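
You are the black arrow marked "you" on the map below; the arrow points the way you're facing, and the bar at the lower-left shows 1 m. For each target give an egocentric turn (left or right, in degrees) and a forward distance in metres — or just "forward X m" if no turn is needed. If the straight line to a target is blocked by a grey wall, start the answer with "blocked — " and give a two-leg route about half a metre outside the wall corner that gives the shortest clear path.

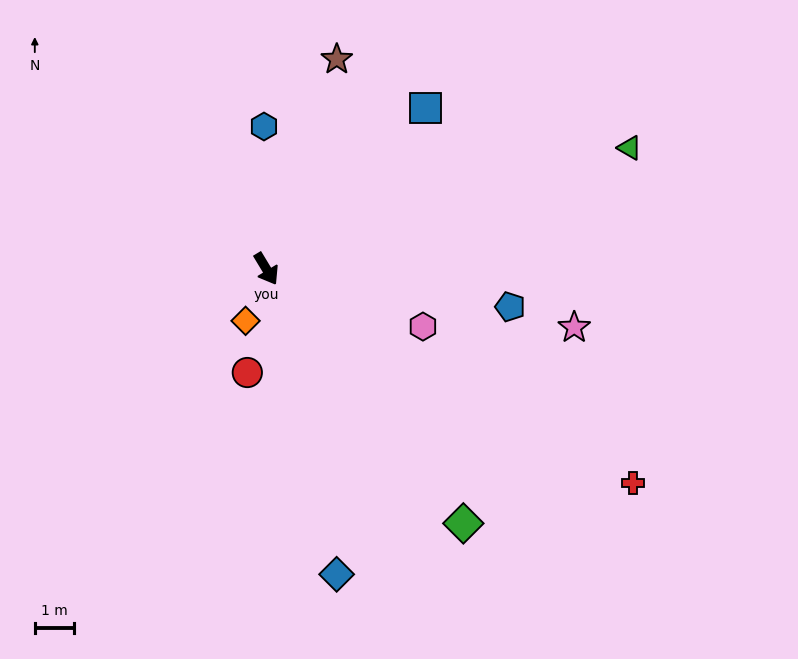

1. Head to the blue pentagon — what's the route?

turn left 50°, forward 6.3 m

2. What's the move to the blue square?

turn left 104°, forward 5.7 m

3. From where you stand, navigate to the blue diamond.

turn right 18°, forward 7.9 m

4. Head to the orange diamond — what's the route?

turn right 53°, forward 1.4 m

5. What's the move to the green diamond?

turn left 7°, forward 8.2 m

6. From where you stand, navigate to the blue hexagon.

turn left 150°, forward 3.6 m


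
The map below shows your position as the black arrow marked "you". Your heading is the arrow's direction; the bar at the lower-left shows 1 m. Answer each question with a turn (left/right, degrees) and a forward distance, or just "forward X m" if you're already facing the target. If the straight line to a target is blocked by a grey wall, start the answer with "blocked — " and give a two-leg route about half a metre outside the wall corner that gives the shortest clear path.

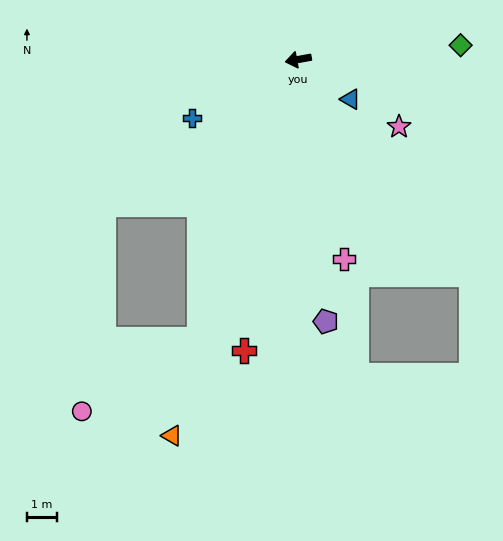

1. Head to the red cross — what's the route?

turn left 69°, forward 9.8 m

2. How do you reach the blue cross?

turn left 19°, forward 4.0 m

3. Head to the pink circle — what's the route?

blocked — turn left 60°, forward 9.9 m, then turn right 39°, forward 4.6 m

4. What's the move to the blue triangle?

turn left 132°, forward 2.2 m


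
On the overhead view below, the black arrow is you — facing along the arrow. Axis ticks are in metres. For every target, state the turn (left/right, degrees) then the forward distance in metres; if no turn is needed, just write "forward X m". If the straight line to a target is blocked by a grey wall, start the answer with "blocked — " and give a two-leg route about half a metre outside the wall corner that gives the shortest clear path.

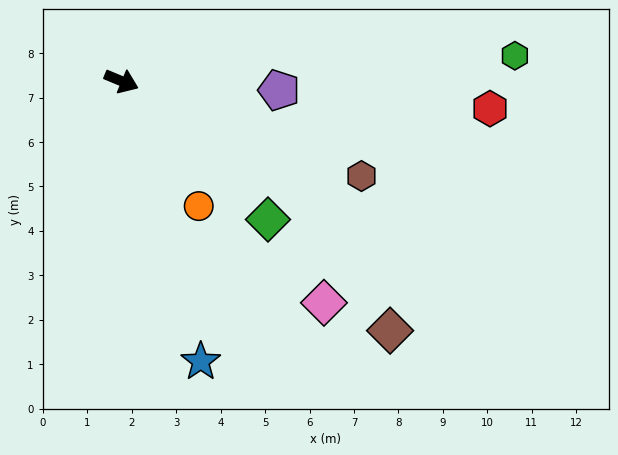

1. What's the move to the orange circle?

turn right 36°, forward 3.3 m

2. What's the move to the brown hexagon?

forward 5.8 m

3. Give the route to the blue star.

turn right 52°, forward 6.6 m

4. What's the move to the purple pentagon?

turn left 19°, forward 3.6 m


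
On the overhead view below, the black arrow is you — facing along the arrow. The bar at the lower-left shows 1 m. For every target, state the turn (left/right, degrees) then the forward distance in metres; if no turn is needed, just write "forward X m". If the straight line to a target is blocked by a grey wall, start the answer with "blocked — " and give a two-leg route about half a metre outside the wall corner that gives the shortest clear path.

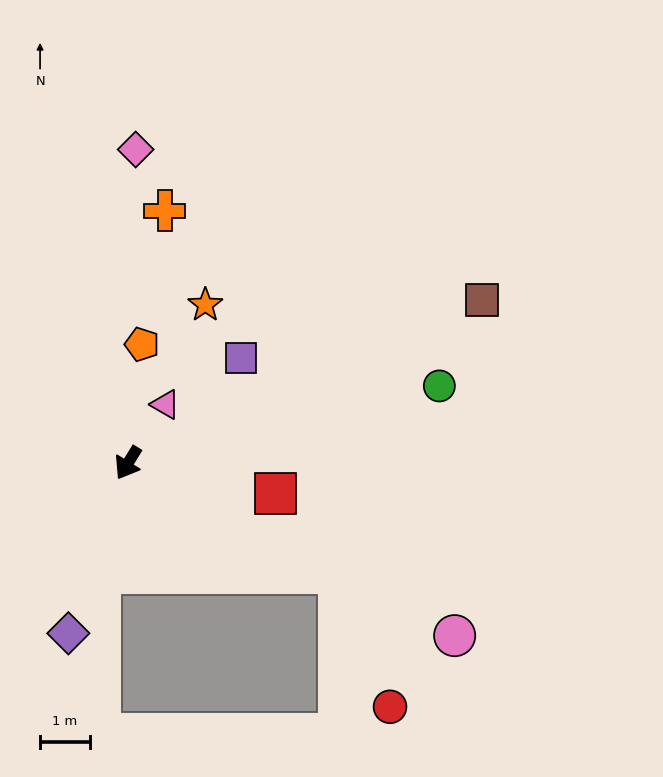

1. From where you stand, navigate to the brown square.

turn left 146°, forward 7.9 m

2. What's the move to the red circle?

blocked — turn left 94°, forward 4.8 m, then turn right 42°, forward 2.9 m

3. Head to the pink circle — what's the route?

turn left 94°, forward 7.5 m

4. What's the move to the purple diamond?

turn left 12°, forward 3.6 m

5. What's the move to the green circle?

turn left 135°, forward 6.5 m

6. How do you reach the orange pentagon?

turn right 155°, forward 2.4 m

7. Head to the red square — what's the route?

turn left 110°, forward 3.0 m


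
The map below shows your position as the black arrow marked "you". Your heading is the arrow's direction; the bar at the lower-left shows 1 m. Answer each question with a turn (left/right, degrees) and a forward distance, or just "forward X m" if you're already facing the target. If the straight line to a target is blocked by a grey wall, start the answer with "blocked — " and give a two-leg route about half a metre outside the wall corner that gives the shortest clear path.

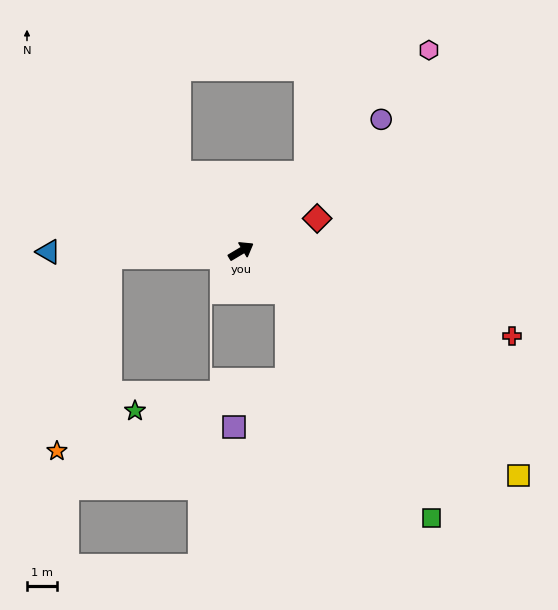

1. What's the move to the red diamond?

turn right 8°, forward 2.8 m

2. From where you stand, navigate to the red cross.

turn right 48°, forward 9.6 m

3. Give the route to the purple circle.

turn left 12°, forward 6.5 m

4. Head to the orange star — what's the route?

blocked — turn left 152°, forward 4.4 m, then turn left 72°, forward 6.8 m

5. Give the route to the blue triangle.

turn left 149°, forward 6.5 m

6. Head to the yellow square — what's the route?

turn right 70°, forward 12.0 m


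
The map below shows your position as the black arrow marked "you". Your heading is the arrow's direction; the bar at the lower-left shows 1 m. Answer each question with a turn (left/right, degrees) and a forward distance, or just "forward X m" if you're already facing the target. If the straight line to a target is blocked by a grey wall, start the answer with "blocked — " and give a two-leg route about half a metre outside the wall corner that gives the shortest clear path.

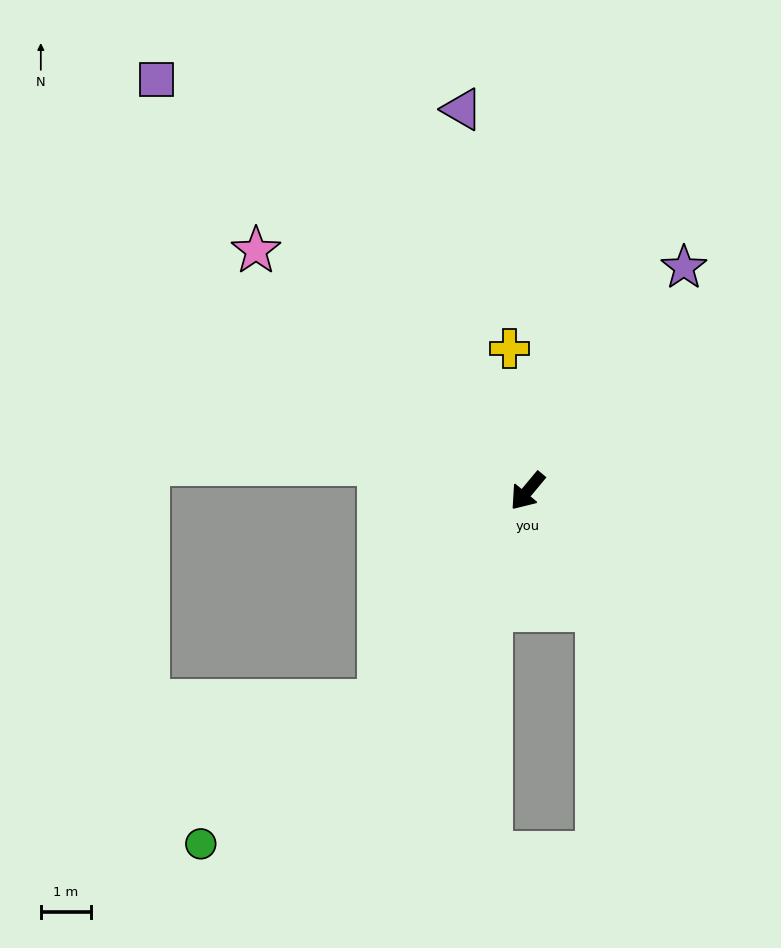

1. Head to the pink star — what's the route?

turn right 92°, forward 7.2 m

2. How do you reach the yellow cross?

turn right 133°, forward 2.8 m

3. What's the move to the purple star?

turn right 175°, forward 5.4 m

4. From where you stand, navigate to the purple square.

turn right 98°, forward 10.9 m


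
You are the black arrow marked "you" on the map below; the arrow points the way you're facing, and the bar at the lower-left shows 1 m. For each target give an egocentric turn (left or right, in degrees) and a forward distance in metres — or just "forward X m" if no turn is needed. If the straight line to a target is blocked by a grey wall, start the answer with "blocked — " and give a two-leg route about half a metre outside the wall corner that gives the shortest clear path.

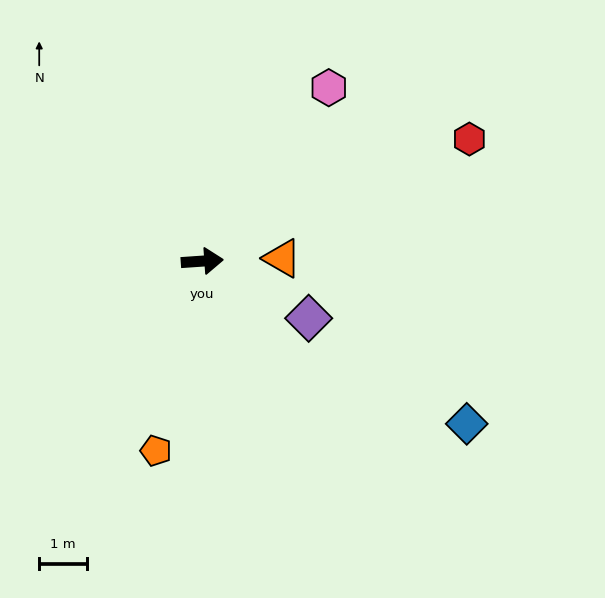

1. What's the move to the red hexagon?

turn left 21°, forward 6.2 m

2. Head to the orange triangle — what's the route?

forward 1.7 m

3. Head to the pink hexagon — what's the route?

turn left 50°, forward 4.5 m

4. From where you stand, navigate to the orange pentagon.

turn right 108°, forward 4.1 m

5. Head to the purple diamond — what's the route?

turn right 32°, forward 2.5 m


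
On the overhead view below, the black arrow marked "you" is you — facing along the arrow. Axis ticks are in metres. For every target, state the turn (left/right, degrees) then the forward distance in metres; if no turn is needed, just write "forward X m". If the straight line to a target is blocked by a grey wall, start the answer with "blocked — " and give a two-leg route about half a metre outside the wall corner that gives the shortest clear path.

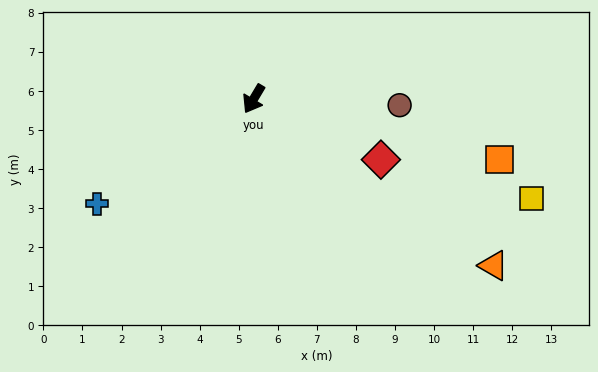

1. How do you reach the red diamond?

turn left 95°, forward 3.6 m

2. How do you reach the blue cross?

turn right 26°, forward 4.8 m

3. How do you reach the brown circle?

turn left 118°, forward 3.7 m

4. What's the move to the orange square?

turn left 107°, forward 6.5 m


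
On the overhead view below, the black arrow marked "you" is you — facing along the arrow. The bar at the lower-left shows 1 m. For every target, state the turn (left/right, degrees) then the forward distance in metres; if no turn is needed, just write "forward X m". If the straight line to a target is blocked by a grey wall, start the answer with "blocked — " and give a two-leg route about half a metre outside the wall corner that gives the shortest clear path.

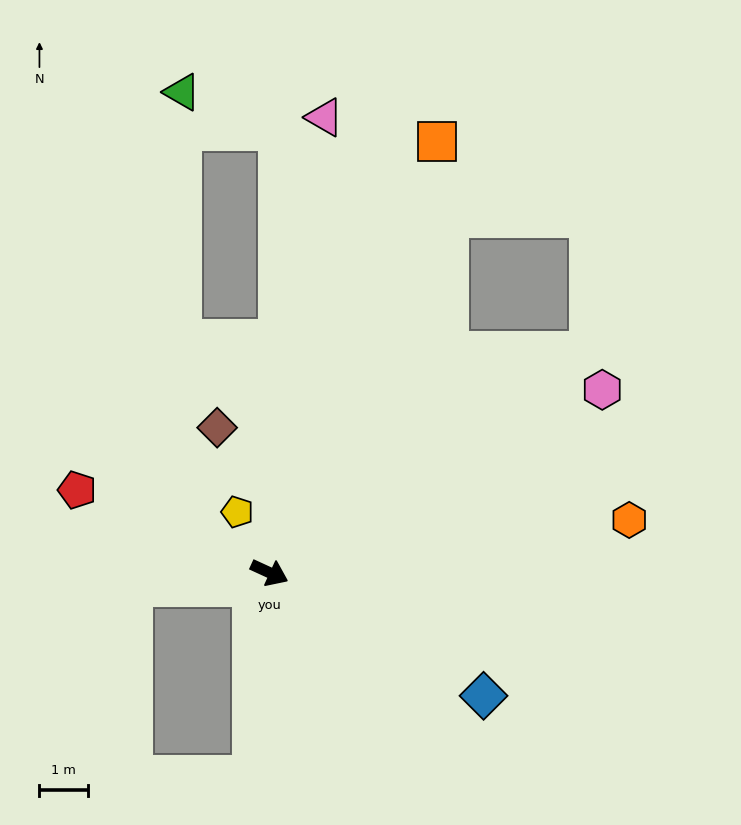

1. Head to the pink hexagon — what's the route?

turn left 53°, forward 7.8 m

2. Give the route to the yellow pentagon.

turn left 143°, forward 1.4 m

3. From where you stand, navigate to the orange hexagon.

turn left 33°, forward 7.5 m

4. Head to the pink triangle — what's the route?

turn left 108°, forward 9.4 m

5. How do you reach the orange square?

turn left 93°, forward 9.5 m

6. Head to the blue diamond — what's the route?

turn right 5°, forward 5.1 m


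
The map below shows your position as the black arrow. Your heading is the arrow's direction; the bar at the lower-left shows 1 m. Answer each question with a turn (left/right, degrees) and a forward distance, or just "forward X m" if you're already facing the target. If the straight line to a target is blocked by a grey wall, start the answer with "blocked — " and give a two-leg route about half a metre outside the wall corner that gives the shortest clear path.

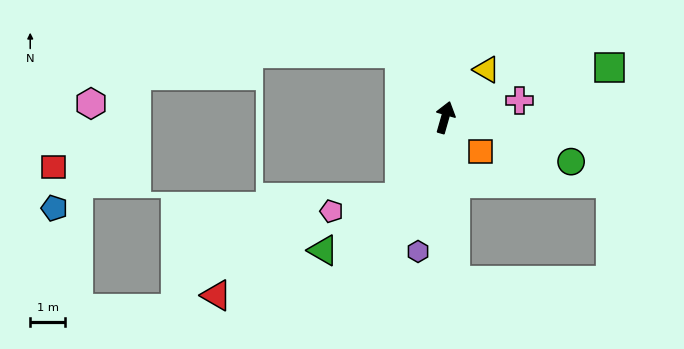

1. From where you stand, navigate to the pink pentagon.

blocked — turn left 167°, forward 2.6 m, then turn right 50°, forward 2.0 m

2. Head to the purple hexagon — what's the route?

turn right 176°, forward 3.9 m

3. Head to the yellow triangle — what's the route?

turn right 25°, forward 1.8 m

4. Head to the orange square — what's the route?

turn right 118°, forward 1.4 m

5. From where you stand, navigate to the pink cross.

turn right 61°, forward 2.2 m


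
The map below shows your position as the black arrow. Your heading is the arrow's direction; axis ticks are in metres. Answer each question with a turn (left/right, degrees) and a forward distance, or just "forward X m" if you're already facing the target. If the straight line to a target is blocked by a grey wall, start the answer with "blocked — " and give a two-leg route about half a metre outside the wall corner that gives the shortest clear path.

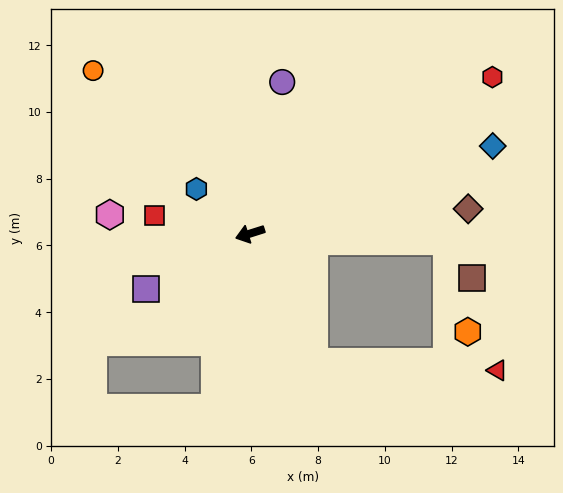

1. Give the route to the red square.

turn right 28°, forward 2.9 m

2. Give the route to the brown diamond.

turn left 169°, forward 6.6 m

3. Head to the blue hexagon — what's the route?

turn right 57°, forward 2.1 m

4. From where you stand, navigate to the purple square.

turn left 10°, forward 3.5 m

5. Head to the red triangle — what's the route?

blocked — turn left 99°, forward 4.3 m, then turn left 61°, forward 5.5 m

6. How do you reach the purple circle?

turn right 120°, forward 4.6 m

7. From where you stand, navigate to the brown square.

blocked — turn left 160°, forward 5.9 m, then turn right 53°, forward 1.3 m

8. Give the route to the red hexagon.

turn right 165°, forward 8.6 m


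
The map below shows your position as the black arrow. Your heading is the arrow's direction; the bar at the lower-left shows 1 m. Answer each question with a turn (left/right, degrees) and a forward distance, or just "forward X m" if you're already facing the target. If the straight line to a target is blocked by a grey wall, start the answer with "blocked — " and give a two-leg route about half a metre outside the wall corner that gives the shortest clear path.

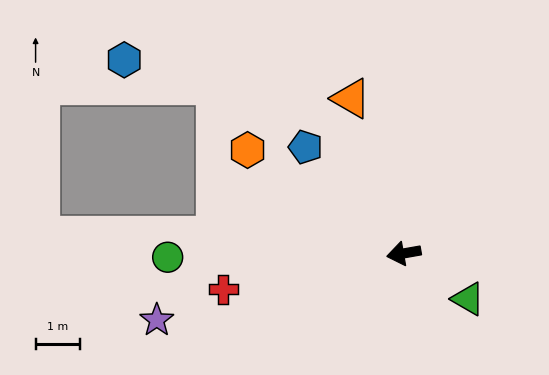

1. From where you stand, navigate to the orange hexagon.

turn right 43°, forward 4.2 m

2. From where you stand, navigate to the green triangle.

turn left 135°, forward 1.8 m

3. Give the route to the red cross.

forward 4.1 m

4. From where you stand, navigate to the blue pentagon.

turn right 57°, forward 3.2 m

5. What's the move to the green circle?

turn right 9°, forward 5.3 m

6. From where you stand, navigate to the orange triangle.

turn right 81°, forward 3.7 m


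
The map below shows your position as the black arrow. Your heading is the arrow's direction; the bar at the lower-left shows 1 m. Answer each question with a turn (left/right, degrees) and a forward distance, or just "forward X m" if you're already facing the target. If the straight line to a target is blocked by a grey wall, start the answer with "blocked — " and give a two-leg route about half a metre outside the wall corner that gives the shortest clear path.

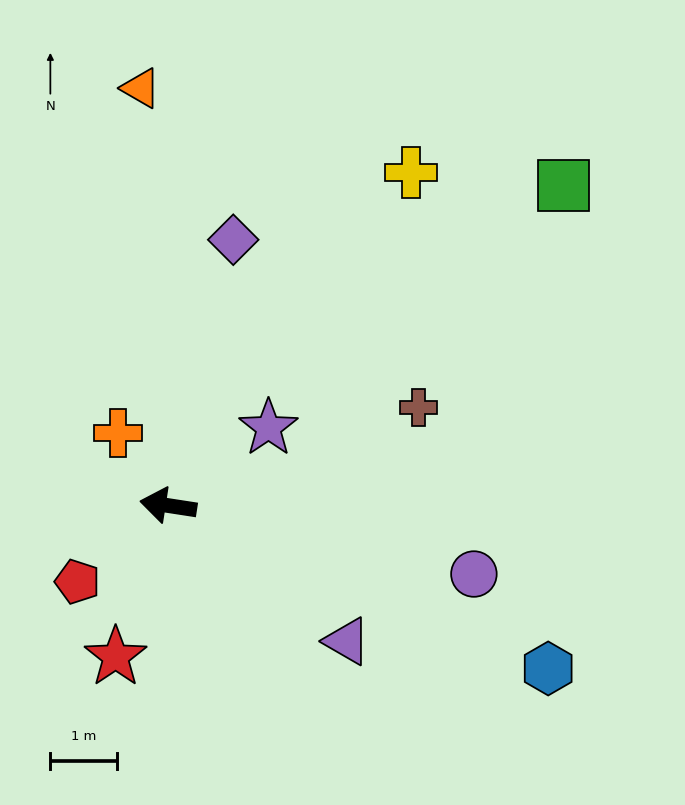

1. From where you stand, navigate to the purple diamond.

turn right 95°, forward 4.1 m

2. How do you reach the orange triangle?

turn right 77°, forward 6.3 m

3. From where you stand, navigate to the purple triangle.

turn left 152°, forward 3.4 m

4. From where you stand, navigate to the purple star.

turn right 133°, forward 1.9 m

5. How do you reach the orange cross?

turn right 47°, forward 1.3 m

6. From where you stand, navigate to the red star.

turn left 80°, forward 2.4 m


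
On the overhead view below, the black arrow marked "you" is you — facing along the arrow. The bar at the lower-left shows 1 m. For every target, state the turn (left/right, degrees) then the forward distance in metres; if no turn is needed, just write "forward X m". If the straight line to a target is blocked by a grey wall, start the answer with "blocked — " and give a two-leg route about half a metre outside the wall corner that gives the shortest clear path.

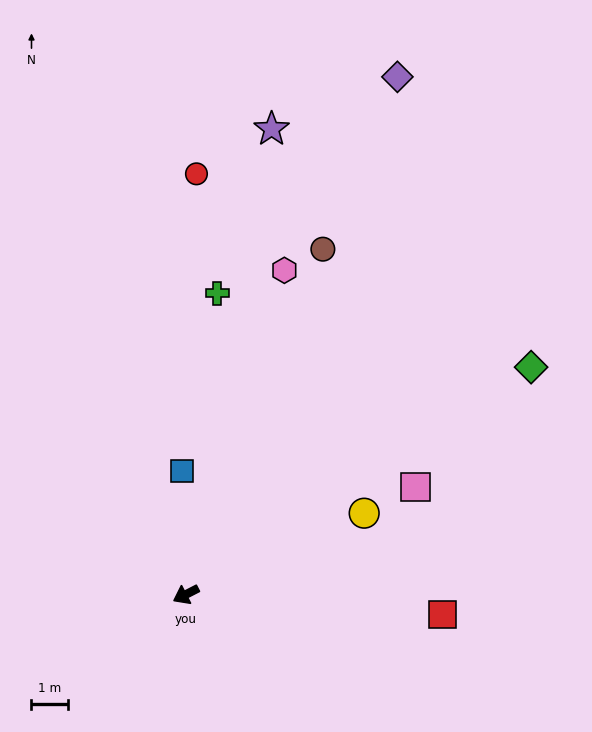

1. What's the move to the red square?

turn left 148°, forward 7.0 m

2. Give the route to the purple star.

turn right 128°, forward 13.0 m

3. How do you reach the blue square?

turn right 115°, forward 3.4 m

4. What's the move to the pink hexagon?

turn right 134°, forward 9.3 m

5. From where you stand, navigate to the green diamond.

turn right 174°, forward 11.3 m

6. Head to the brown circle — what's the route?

turn right 139°, forward 10.2 m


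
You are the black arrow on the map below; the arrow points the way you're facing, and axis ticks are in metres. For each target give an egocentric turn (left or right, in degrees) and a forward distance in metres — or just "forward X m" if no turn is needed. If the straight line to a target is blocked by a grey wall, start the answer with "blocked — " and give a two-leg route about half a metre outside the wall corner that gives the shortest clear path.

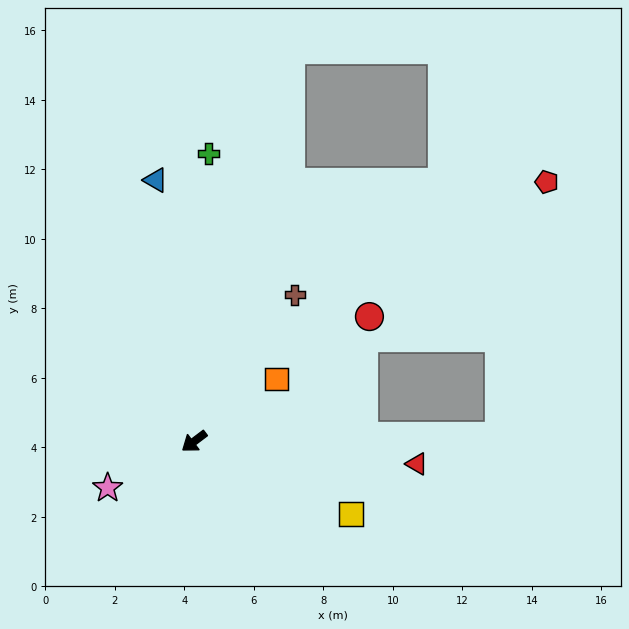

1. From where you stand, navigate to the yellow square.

turn left 118°, forward 5.0 m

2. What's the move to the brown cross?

turn right 162°, forward 5.1 m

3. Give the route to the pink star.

turn right 9°, forward 2.8 m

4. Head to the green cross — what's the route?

turn right 130°, forward 8.3 m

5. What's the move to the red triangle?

turn left 137°, forward 6.4 m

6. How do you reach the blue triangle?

turn right 119°, forward 7.6 m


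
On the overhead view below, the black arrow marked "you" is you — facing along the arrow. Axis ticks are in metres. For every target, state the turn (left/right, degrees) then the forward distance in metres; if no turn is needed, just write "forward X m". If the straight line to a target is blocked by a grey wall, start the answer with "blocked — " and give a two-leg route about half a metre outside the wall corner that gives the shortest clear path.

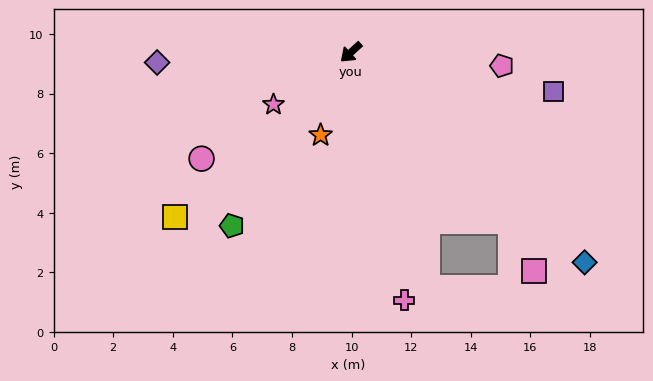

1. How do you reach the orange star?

turn left 28°, forward 3.0 m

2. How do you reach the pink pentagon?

turn left 133°, forward 5.1 m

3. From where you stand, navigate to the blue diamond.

turn left 96°, forward 10.5 m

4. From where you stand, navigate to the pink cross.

turn left 60°, forward 8.5 m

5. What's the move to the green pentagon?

turn left 13°, forward 7.1 m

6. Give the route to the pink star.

turn right 8°, forward 3.1 m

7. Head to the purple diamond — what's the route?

turn right 39°, forward 6.5 m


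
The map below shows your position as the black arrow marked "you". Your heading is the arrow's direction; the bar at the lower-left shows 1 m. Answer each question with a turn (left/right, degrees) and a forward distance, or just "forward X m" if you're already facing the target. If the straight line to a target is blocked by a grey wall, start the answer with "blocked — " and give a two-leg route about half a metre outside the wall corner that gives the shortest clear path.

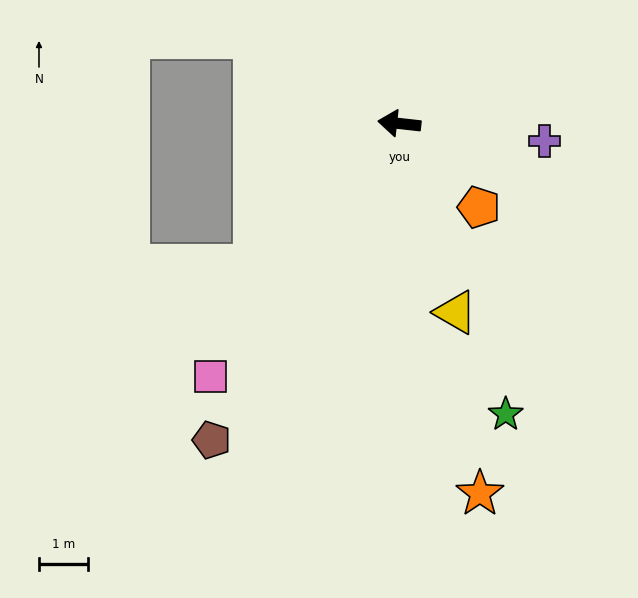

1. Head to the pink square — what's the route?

turn left 60°, forward 6.4 m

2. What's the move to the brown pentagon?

turn left 66°, forward 7.5 m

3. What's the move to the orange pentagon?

turn left 140°, forward 2.4 m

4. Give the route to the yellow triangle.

turn left 113°, forward 4.0 m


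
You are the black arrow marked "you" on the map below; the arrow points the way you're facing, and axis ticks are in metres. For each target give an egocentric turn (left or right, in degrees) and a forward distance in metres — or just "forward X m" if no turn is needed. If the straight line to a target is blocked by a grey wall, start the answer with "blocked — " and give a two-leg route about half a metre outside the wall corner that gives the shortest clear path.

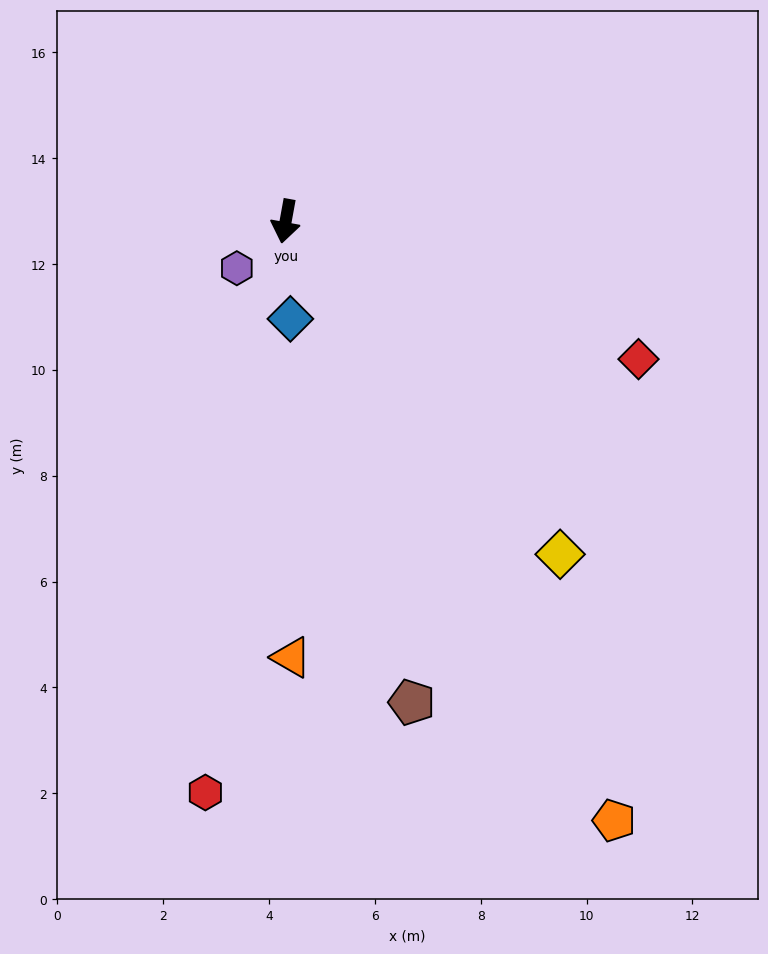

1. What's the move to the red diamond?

turn left 79°, forward 7.2 m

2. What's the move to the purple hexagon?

turn right 36°, forward 1.3 m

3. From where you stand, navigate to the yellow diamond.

turn left 50°, forward 8.2 m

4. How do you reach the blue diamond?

turn left 13°, forward 1.8 m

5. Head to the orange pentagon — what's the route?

turn left 39°, forward 12.9 m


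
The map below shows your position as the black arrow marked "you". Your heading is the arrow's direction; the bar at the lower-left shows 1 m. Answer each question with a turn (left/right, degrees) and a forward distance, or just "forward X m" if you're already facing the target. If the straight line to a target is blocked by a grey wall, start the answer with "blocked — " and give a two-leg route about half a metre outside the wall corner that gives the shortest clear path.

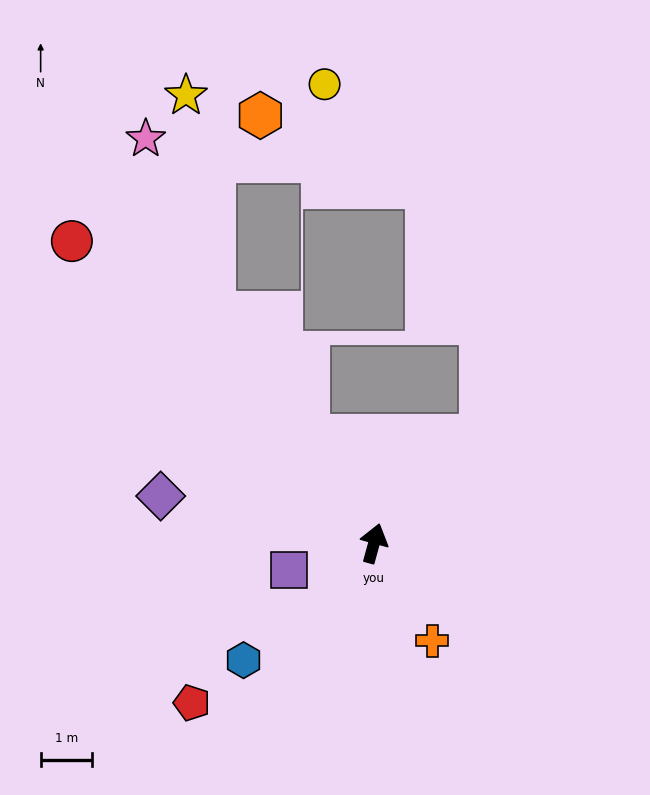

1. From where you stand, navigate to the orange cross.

turn right 134°, forward 2.2 m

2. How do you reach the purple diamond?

turn left 93°, forward 4.2 m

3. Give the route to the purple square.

turn left 123°, forward 1.7 m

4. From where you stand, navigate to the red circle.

turn left 60°, forward 8.3 m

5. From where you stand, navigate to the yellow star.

blocked — turn left 50°, forward 5.4 m, then turn right 28°, forward 4.2 m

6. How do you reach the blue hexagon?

turn left 147°, forward 3.4 m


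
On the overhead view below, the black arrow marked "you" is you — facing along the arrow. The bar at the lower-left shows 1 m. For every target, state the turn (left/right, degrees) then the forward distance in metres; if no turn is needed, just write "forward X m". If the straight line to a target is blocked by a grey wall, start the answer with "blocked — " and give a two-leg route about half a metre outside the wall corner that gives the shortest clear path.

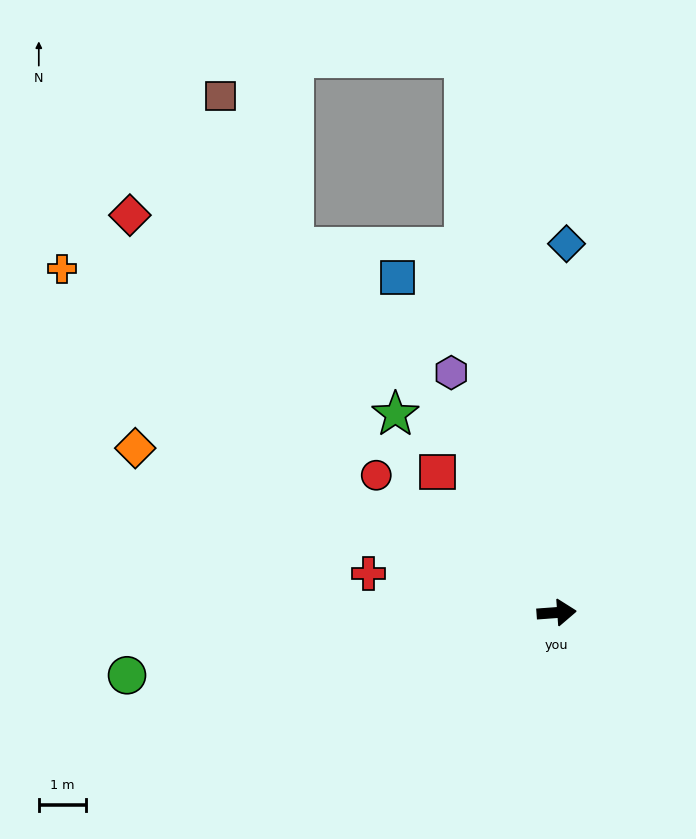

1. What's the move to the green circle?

turn right 176°, forward 9.1 m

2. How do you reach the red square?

turn left 126°, forward 3.9 m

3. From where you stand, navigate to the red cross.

turn left 164°, forward 4.0 m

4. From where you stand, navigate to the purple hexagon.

turn left 110°, forward 5.5 m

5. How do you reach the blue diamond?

turn left 84°, forward 7.7 m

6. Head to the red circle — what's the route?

turn left 139°, forward 4.8 m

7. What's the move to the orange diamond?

turn left 155°, forward 9.5 m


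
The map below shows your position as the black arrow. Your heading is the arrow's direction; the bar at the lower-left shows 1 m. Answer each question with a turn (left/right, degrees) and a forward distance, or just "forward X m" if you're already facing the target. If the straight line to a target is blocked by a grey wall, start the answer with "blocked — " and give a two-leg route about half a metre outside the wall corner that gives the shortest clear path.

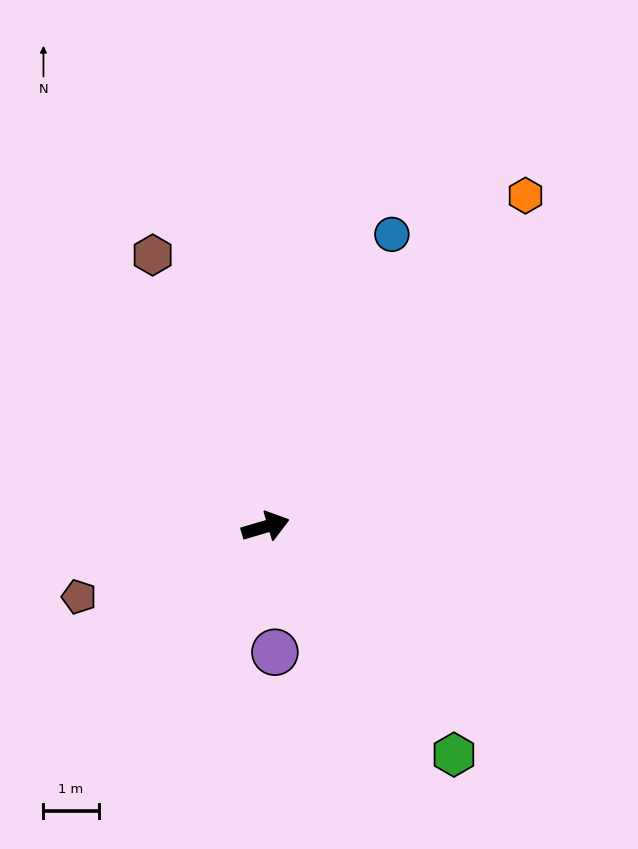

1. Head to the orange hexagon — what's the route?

turn left 35°, forward 7.6 m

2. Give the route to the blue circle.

turn left 50°, forward 5.8 m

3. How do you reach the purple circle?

turn right 102°, forward 2.3 m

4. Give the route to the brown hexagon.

turn left 96°, forward 5.3 m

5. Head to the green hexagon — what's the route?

turn right 67°, forward 5.4 m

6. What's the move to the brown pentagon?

turn right 176°, forward 3.6 m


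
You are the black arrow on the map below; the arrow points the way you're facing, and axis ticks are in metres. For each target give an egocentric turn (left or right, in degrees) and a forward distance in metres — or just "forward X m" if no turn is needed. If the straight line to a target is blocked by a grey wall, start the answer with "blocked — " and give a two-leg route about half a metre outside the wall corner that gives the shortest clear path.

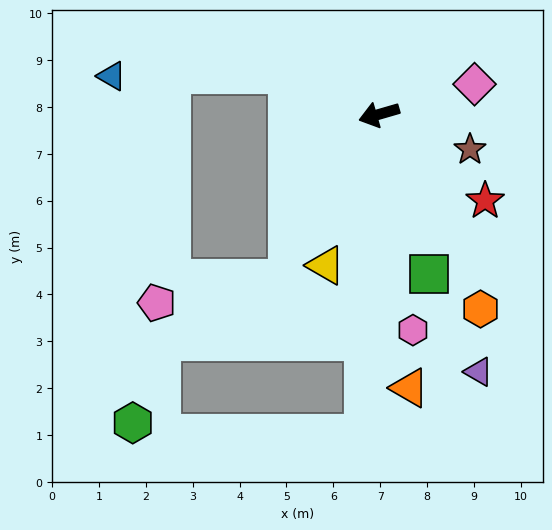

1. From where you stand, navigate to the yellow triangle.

turn left 54°, forward 3.4 m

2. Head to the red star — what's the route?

turn left 125°, forward 2.9 m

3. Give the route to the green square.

turn left 91°, forward 3.6 m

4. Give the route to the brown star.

turn left 143°, forward 2.1 m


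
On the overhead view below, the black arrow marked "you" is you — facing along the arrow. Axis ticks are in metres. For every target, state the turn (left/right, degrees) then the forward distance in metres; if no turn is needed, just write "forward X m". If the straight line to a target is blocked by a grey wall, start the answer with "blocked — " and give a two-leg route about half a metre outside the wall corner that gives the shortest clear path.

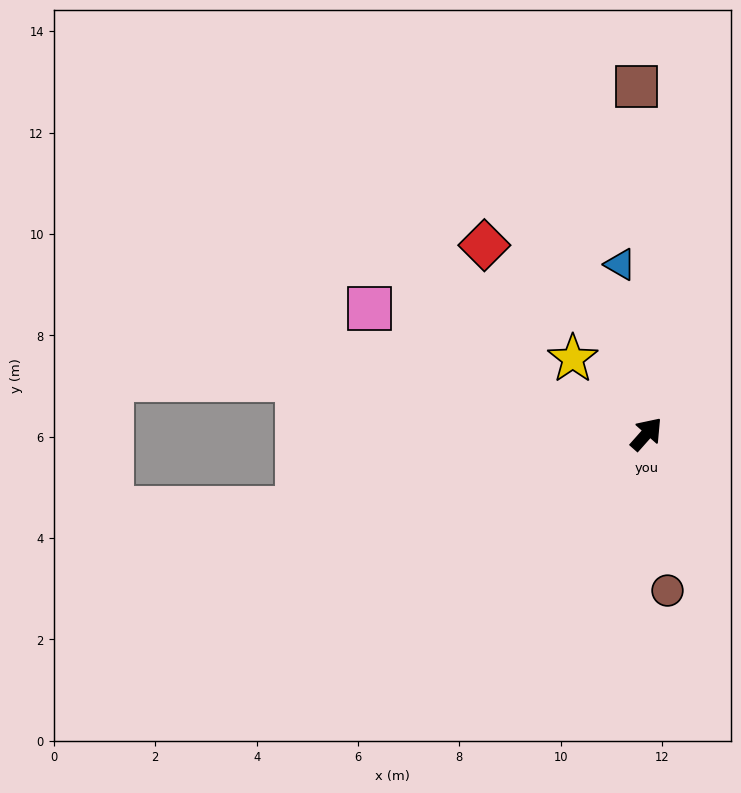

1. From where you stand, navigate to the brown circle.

turn right 131°, forward 3.1 m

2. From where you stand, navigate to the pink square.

turn left 107°, forward 6.0 m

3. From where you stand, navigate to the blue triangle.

turn left 50°, forward 3.4 m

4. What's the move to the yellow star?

turn left 86°, forward 2.1 m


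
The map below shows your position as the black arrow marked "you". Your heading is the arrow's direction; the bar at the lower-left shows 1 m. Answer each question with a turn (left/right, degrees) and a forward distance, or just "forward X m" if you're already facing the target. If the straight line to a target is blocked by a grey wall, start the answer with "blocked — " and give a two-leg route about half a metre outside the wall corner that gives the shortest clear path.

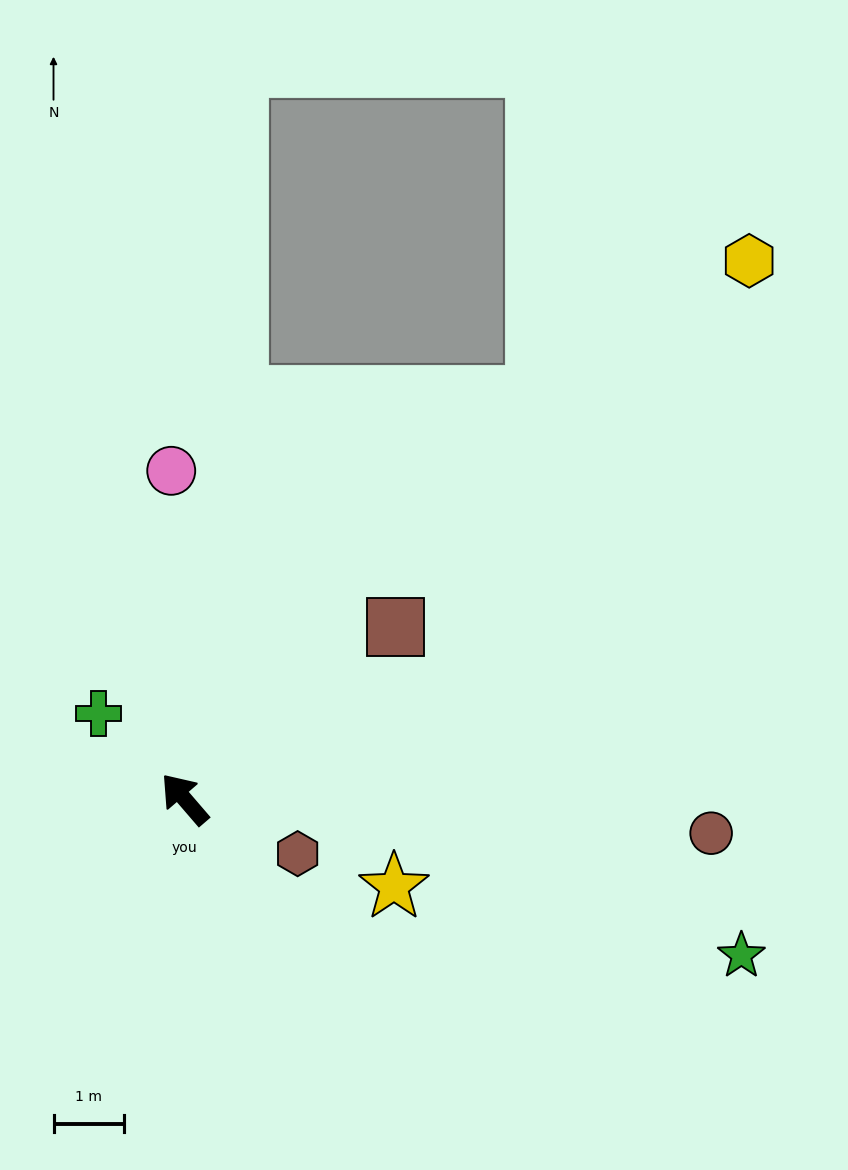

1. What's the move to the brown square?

turn right 92°, forward 3.9 m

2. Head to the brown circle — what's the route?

turn right 134°, forward 7.5 m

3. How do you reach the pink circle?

turn right 38°, forward 4.7 m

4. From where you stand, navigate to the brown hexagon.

turn right 157°, forward 1.8 m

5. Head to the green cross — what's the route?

turn left 5°, forward 1.7 m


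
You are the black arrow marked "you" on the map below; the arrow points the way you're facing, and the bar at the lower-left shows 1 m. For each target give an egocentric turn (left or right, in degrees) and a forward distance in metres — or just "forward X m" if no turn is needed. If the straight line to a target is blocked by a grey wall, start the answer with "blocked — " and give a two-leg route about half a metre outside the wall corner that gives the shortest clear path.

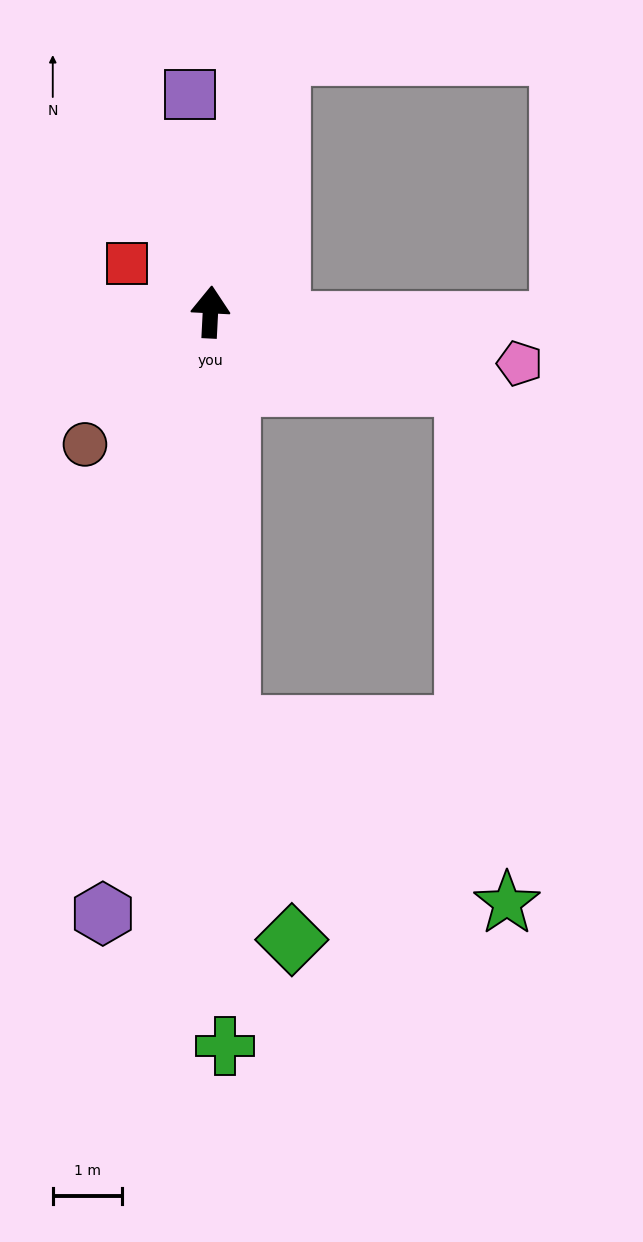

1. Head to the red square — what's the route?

turn left 63°, forward 1.4 m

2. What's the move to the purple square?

turn left 8°, forward 3.1 m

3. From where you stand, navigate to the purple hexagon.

turn left 173°, forward 8.8 m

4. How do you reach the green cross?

turn right 176°, forward 10.6 m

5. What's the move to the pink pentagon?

turn right 97°, forward 4.5 m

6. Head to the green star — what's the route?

blocked — turn right 174°, forward 6.0 m, then turn left 54°, forward 4.7 m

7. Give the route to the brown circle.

turn left 139°, forward 2.6 m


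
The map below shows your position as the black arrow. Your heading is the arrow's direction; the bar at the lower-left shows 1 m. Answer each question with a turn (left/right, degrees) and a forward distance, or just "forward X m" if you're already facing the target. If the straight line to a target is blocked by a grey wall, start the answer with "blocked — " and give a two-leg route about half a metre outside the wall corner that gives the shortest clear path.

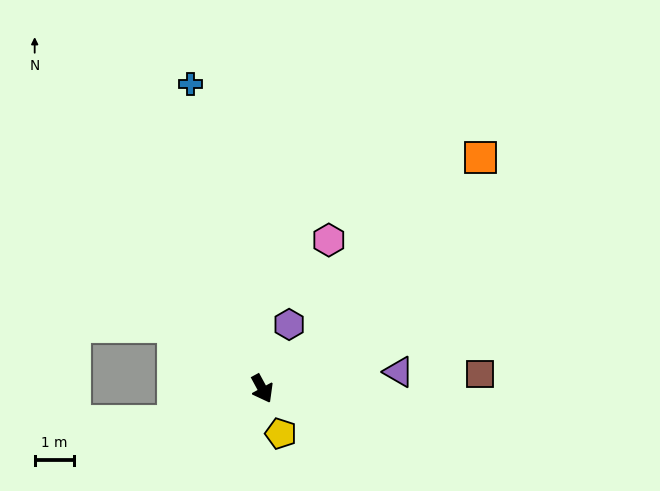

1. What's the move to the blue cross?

turn left 165°, forward 7.9 m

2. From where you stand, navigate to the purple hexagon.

turn left 129°, forward 1.8 m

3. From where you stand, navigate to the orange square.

turn left 108°, forward 8.0 m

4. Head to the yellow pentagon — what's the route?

turn right 6°, forward 1.2 m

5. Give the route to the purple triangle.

turn left 68°, forward 3.5 m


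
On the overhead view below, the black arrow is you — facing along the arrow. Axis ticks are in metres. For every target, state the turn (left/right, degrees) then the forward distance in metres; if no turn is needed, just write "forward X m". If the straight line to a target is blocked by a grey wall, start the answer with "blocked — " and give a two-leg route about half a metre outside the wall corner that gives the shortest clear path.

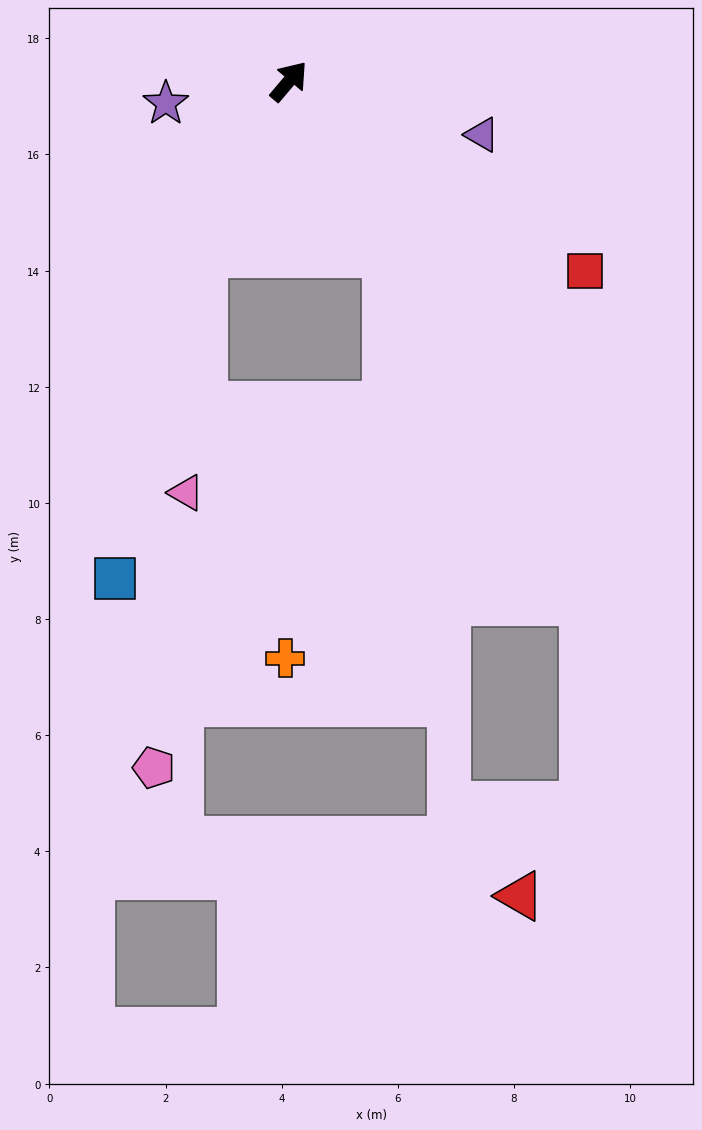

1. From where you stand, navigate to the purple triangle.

turn right 65°, forward 3.4 m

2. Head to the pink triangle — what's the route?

blocked — turn right 166°, forward 3.3 m, then turn left 22°, forward 4.1 m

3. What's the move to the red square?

turn right 82°, forward 6.1 m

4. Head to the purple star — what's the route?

turn left 140°, forward 2.2 m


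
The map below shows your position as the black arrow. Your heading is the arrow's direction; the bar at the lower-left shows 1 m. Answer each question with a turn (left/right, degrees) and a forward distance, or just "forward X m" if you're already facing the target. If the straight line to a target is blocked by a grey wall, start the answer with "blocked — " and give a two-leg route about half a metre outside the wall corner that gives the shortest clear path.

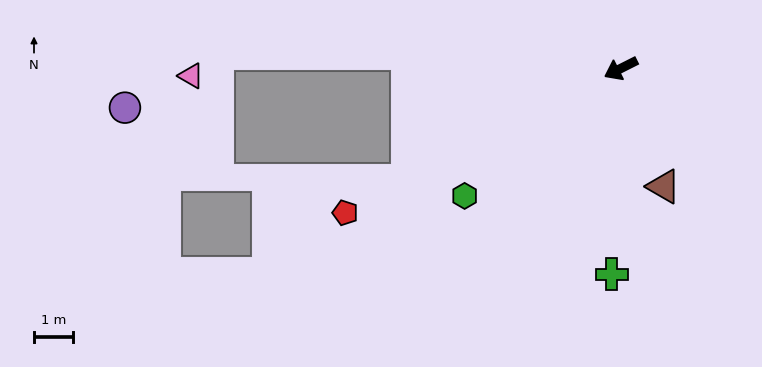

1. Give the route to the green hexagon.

turn left 12°, forward 5.2 m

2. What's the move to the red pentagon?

forward 8.0 m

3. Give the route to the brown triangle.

turn left 83°, forward 3.2 m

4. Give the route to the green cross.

turn left 61°, forward 5.3 m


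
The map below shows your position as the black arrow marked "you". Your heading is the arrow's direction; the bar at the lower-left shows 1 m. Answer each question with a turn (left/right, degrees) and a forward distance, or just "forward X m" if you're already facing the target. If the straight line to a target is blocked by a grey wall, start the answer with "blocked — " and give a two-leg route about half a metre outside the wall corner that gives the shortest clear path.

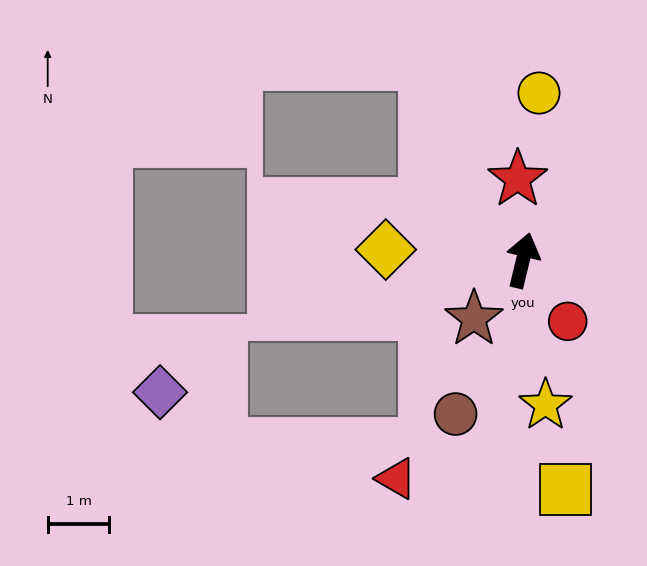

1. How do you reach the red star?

turn left 17°, forward 1.3 m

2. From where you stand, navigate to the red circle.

turn right 130°, forward 1.2 m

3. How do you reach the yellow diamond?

turn left 99°, forward 2.2 m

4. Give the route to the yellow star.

turn right 158°, forward 2.4 m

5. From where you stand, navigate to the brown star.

turn left 154°, forward 1.2 m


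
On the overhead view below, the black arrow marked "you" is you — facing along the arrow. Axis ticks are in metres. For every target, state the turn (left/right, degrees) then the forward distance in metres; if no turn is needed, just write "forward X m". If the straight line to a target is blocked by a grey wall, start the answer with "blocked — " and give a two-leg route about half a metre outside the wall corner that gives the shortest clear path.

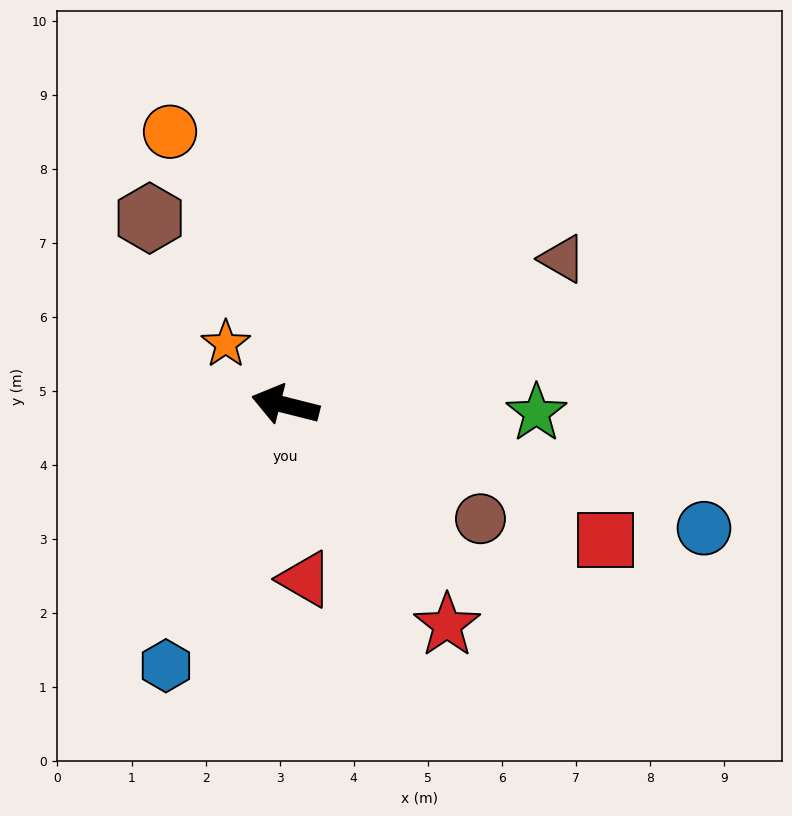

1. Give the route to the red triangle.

turn left 111°, forward 2.4 m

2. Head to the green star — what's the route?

turn right 168°, forward 3.4 m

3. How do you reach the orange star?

turn right 32°, forward 1.2 m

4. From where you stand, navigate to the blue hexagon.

turn left 80°, forward 3.9 m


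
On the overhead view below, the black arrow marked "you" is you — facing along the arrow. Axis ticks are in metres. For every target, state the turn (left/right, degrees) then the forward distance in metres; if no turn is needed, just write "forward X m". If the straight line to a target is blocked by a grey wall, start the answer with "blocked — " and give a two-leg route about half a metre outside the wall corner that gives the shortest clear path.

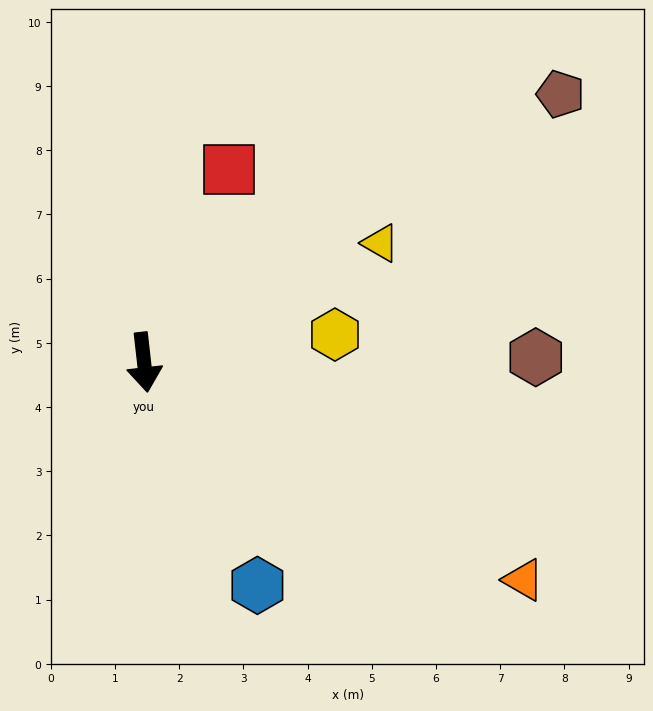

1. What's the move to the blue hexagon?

turn left 20°, forward 3.9 m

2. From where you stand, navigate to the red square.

turn left 150°, forward 3.3 m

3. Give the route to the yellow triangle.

turn left 110°, forward 4.1 m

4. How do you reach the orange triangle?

turn left 54°, forward 6.8 m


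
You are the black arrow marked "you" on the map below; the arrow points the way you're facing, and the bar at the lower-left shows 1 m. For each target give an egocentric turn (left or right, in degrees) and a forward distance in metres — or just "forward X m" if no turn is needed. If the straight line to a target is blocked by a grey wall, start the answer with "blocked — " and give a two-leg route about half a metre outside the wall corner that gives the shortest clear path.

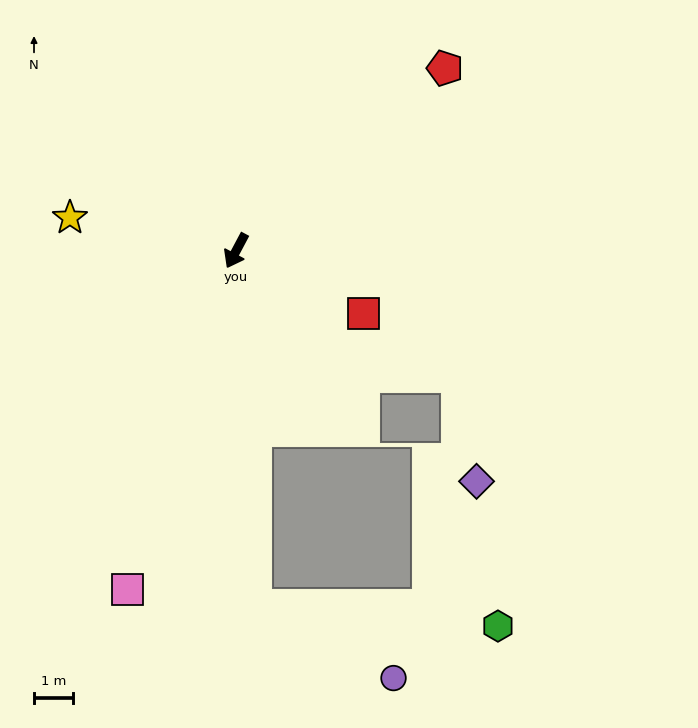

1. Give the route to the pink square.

turn left 10°, forward 9.1 m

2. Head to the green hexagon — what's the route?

blocked — turn left 31°, forward 9.1 m, then turn left 82°, forward 6.2 m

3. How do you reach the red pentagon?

turn left 159°, forward 7.1 m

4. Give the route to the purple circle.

blocked — turn left 31°, forward 9.1 m, then turn left 59°, forward 4.0 m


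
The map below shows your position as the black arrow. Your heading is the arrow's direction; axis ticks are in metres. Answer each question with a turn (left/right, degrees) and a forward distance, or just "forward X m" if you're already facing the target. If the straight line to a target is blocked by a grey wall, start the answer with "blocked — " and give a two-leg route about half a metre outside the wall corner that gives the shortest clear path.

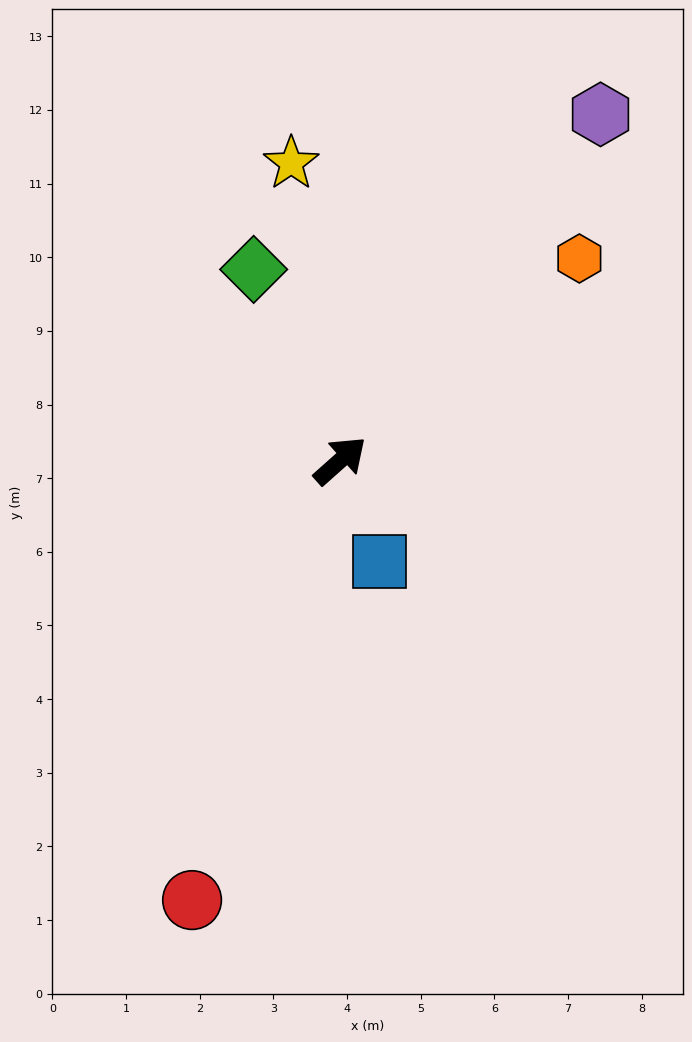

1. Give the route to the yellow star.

turn left 58°, forward 4.1 m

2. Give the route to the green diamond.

turn left 73°, forward 2.8 m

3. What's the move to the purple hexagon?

turn left 11°, forward 5.9 m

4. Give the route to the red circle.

turn right 150°, forward 6.3 m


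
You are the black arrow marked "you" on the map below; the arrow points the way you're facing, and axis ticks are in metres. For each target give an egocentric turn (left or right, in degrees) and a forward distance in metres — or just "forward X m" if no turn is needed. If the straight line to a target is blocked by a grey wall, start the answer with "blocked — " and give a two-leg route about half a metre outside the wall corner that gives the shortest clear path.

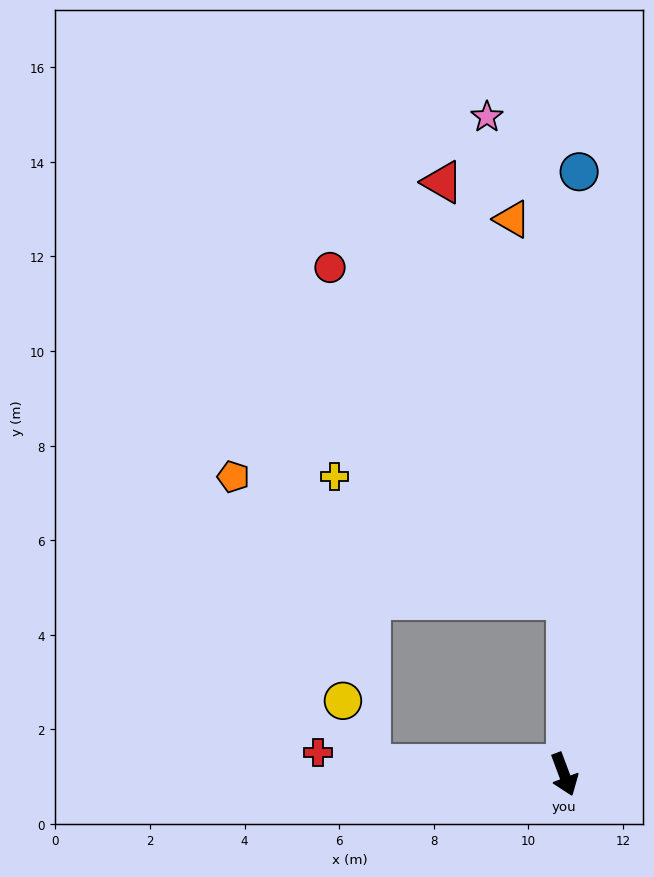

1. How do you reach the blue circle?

turn left 158°, forward 12.7 m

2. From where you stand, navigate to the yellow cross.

blocked — turn left 159°, forward 3.7 m, then turn left 63°, forward 5.5 m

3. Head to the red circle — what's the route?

blocked — turn left 159°, forward 3.7 m, then turn left 36°, forward 8.6 m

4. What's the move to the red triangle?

blocked — turn left 159°, forward 3.7 m, then turn left 17°, forward 9.2 m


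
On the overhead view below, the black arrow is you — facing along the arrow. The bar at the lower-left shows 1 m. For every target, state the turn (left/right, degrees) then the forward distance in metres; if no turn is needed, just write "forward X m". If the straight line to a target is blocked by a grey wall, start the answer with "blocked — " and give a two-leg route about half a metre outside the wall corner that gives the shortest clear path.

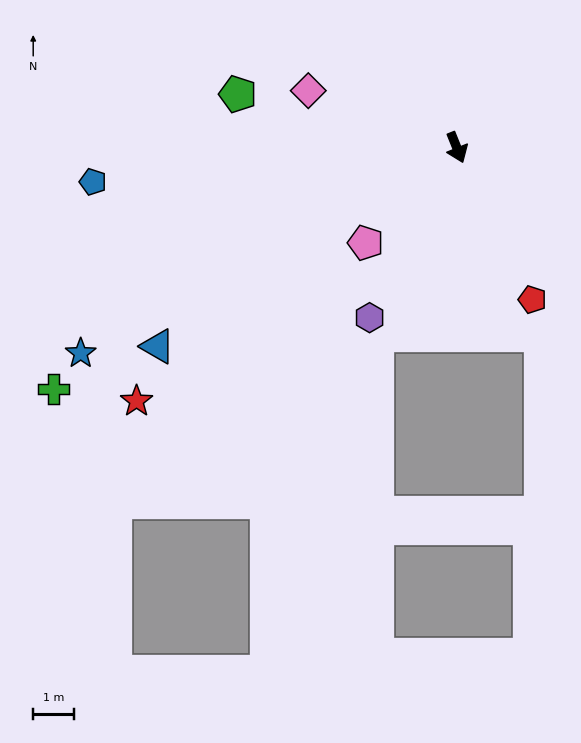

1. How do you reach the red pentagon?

turn left 5°, forward 4.2 m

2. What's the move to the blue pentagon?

turn right 107°, forward 9.0 m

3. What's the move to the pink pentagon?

turn right 66°, forward 3.3 m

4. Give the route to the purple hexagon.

turn right 49°, forward 4.7 m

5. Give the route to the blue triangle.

turn right 78°, forward 8.9 m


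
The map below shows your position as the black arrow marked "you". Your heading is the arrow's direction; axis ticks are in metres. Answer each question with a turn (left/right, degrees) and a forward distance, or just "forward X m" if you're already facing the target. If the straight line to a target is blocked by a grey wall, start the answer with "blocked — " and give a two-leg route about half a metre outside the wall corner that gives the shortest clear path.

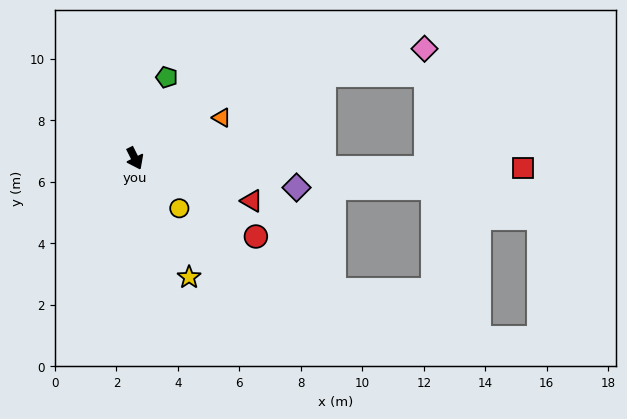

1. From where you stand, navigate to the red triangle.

turn left 44°, forward 4.0 m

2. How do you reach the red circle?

turn left 31°, forward 4.7 m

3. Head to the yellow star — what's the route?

forward 4.3 m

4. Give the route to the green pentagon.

turn left 132°, forward 2.8 m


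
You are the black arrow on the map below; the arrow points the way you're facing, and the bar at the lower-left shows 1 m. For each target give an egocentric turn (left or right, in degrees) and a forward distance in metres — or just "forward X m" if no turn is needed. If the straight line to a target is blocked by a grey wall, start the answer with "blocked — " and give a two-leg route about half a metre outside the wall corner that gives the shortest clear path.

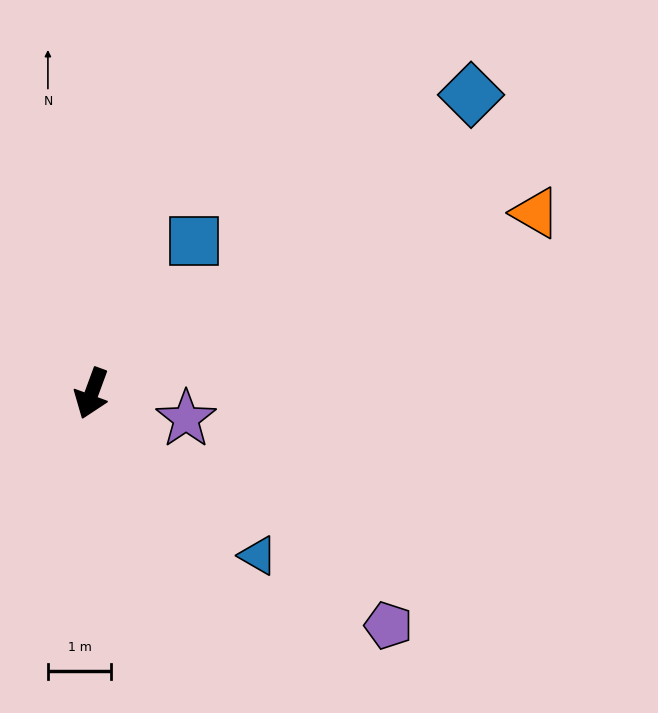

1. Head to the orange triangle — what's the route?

turn left 132°, forward 7.6 m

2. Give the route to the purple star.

turn left 95°, forward 1.5 m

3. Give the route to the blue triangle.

turn left 66°, forward 3.7 m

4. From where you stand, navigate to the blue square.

turn left 166°, forward 2.9 m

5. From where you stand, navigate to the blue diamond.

turn left 148°, forward 7.6 m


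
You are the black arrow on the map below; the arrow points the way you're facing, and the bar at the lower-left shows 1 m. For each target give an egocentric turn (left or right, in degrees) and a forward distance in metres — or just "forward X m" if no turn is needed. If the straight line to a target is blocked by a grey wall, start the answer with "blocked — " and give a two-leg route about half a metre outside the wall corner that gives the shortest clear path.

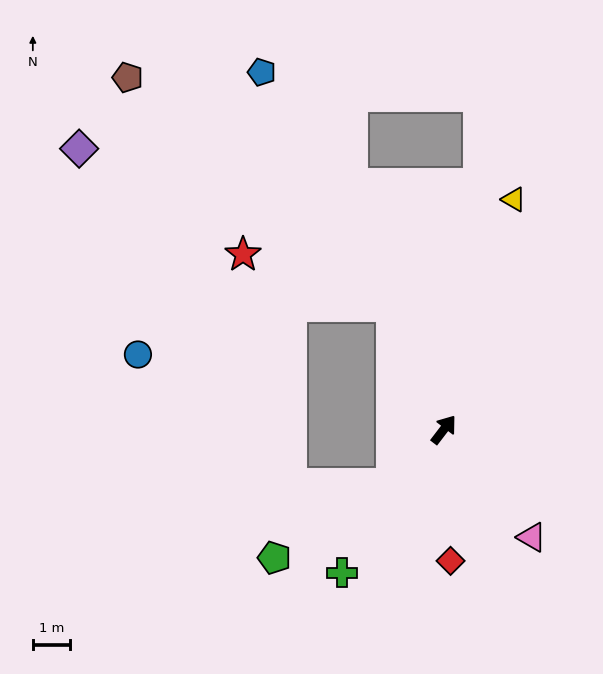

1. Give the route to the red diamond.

turn right 140°, forward 3.5 m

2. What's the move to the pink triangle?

turn right 103°, forward 3.7 m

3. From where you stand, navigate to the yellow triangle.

turn left 21°, forward 6.5 m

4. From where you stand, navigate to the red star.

blocked — turn left 61°, forward 3.6 m, then turn left 47°, forward 4.2 m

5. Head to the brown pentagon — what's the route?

blocked — turn left 61°, forward 3.6 m, then turn left 25°, forward 9.4 m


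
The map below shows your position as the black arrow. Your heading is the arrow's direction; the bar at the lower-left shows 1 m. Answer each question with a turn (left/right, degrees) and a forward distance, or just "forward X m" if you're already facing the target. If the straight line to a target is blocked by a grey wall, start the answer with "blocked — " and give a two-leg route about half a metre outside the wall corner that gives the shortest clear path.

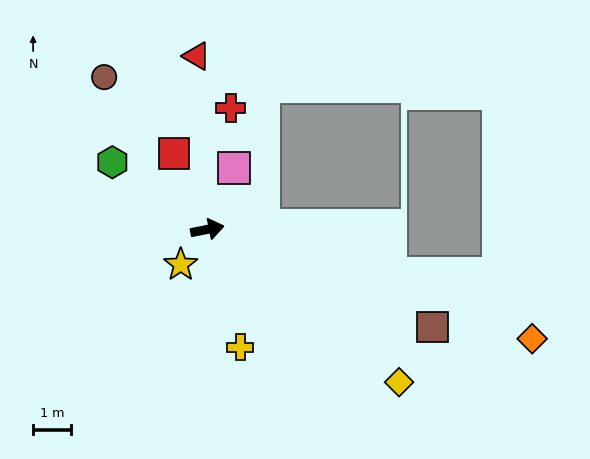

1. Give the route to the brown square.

turn right 35°, forward 6.4 m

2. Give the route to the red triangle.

turn left 82°, forward 4.5 m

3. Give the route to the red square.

turn left 102°, forward 2.2 m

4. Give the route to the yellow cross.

turn right 86°, forward 3.2 m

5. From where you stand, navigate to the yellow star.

turn right 138°, forward 1.2 m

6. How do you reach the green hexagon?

turn left 133°, forward 3.0 m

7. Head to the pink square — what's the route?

turn left 55°, forward 1.7 m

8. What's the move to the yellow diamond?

turn right 50°, forward 6.4 m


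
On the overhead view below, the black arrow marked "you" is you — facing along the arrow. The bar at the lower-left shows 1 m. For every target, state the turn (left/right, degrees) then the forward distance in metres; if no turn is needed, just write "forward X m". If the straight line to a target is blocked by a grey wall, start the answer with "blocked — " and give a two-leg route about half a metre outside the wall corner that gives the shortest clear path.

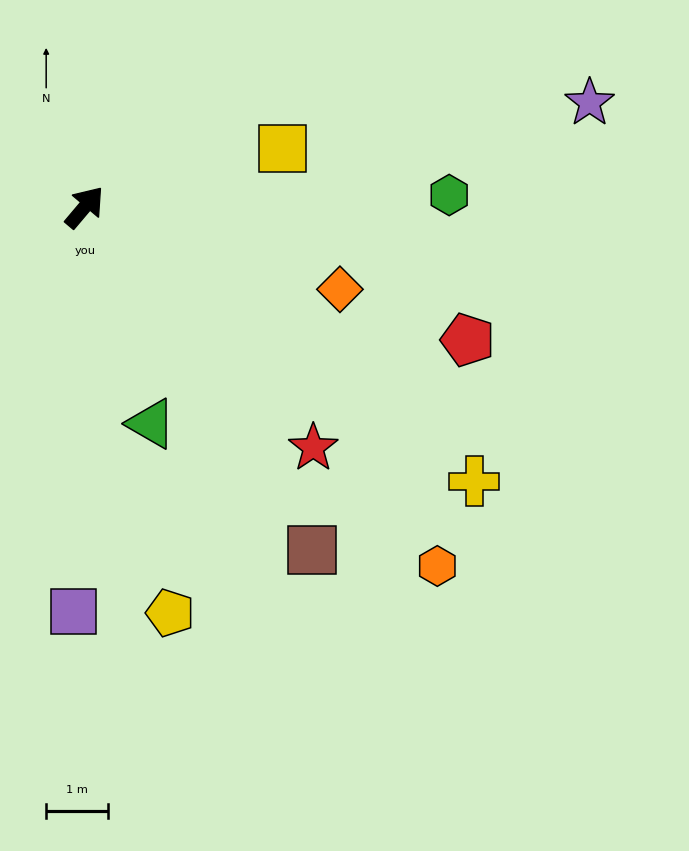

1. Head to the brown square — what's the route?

turn right 106°, forward 6.7 m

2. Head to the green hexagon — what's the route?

turn right 48°, forward 5.9 m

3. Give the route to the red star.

turn right 96°, forward 5.4 m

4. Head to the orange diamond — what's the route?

turn right 68°, forward 4.3 m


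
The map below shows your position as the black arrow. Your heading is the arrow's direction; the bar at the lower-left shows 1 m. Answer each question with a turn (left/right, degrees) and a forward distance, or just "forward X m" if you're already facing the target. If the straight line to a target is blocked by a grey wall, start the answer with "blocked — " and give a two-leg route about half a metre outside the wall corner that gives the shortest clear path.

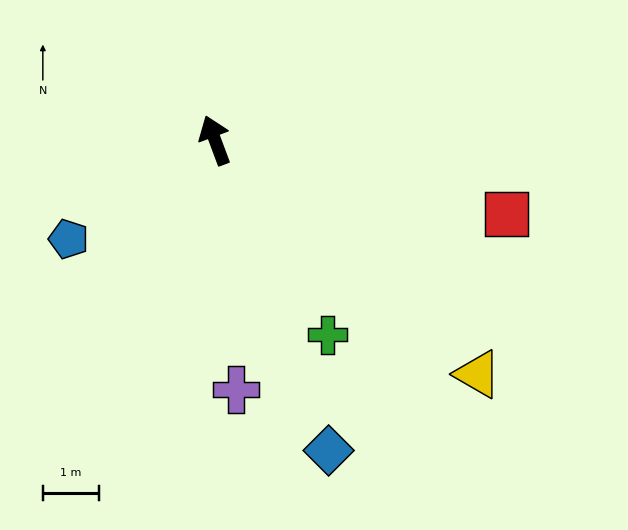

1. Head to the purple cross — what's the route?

turn left 164°, forward 4.4 m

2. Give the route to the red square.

turn right 125°, forward 5.3 m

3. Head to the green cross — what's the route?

turn right 170°, forward 4.0 m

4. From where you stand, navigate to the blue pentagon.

turn left 104°, forward 3.1 m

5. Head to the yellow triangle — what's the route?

turn right 152°, forward 6.2 m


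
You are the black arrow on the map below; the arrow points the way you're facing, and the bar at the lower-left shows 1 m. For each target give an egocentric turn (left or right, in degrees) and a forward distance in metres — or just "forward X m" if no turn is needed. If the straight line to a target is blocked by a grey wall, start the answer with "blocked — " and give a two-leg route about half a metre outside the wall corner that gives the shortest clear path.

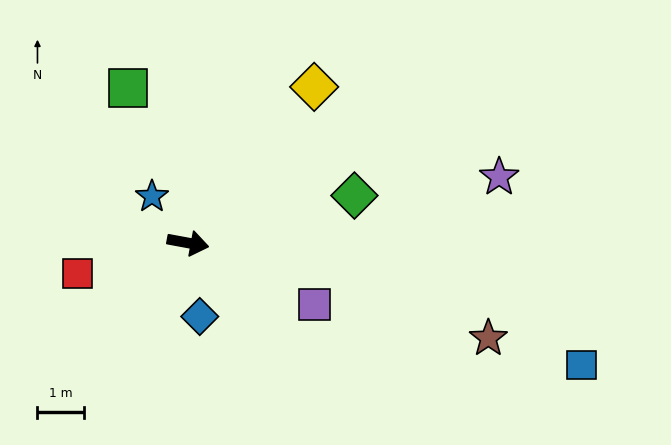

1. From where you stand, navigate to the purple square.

turn right 16°, forward 3.0 m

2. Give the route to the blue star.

turn left 138°, forward 1.3 m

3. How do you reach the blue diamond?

turn right 70°, forward 1.6 m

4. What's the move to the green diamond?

turn left 26°, forward 3.8 m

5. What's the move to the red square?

turn right 154°, forward 2.5 m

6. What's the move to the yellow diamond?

turn left 61°, forward 4.4 m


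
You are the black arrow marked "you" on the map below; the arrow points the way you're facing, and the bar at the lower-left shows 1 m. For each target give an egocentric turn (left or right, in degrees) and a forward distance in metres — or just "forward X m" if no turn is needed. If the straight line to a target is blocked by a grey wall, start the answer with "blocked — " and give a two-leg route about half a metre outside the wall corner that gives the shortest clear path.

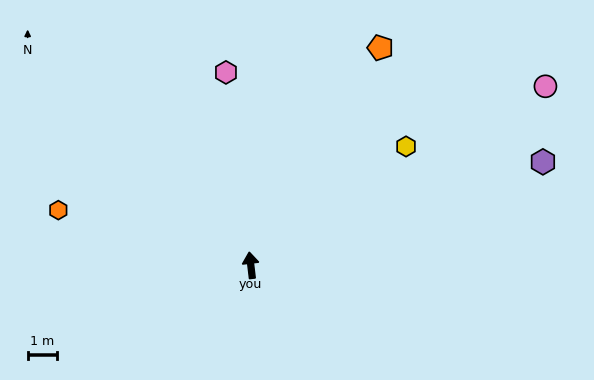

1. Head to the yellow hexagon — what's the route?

turn right 59°, forward 6.7 m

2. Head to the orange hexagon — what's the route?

turn left 67°, forward 6.8 m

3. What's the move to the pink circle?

turn right 65°, forward 11.8 m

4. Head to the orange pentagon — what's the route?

turn right 38°, forward 8.7 m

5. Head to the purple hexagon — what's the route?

turn right 77°, forward 10.6 m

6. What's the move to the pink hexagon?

forward 6.7 m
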